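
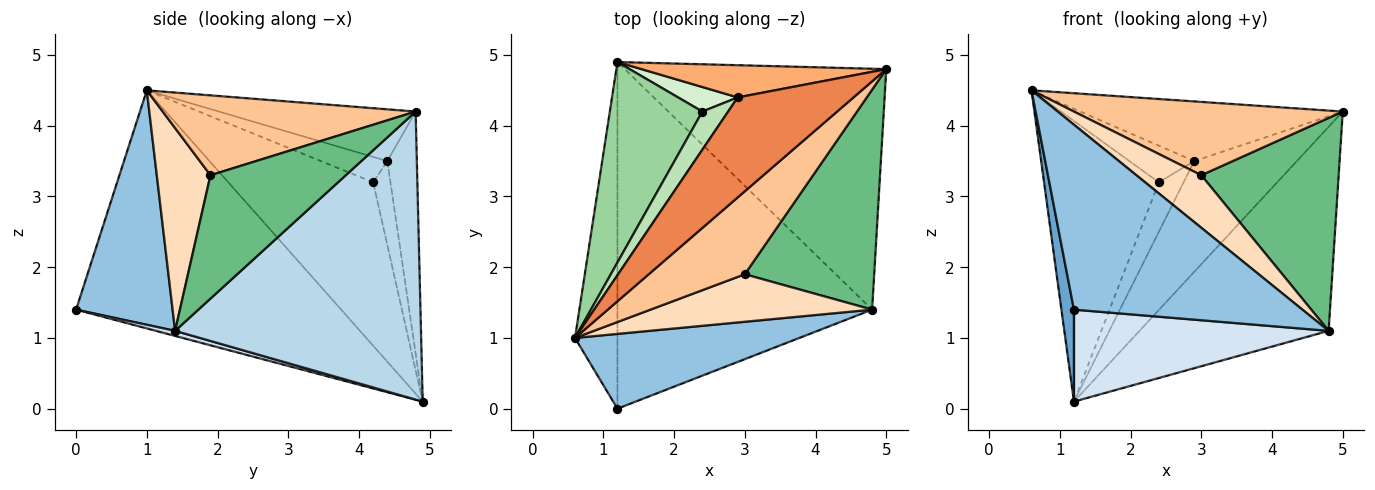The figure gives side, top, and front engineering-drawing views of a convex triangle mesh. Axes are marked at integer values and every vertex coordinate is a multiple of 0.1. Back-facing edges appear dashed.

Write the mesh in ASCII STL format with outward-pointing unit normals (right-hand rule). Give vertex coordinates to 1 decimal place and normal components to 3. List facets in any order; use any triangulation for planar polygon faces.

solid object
 facet normal -0.983 -0.047 -0.175
  outer loop
   vertex 1.2 0.0 1.4
   vertex 0.6 1.0 4.5
   vertex 1.2 4.9 0.1
  endloop
 endfacet
 facet normal 0.365 -0.863 0.349
  outer loop
   vertex 4.8 1.4 1.1
   vertex 0.6 1.0 4.5
   vertex 1.2 0.0 1.4
  endloop
 endfacet
 facet normal 0.643 0.495 -0.584
  outer loop
   vertex 4.8 1.4 1.1
   vertex 1.2 4.9 0.1
   vertex 5.0 4.8 4.2
  endloop
 endfacet
 facet normal 0.019 -0.256 -0.966
  outer loop
   vertex 4.8 1.4 1.1
   vertex 1.2 0.0 1.4
   vertex 1.2 4.9 0.1
  endloop
 endfacet
 facet normal -0.358 0.478 0.802
  outer loop
   vertex 2.9 4.4 3.5
   vertex 0.6 1.0 4.5
   vertex 5.0 4.8 4.2
  endloop
 endfacet
 facet normal -0.266 0.926 0.269
  outer loop
   vertex 2.9 4.4 3.5
   vertex 5.0 4.8 4.2
   vertex 1.2 4.9 0.1
  endloop
 endfacet
 facet normal 0.529 -0.562 0.636
  outer loop
   vertex 3.0 1.9 3.3
   vertex 5.0 4.8 4.2
   vertex 0.6 1.0 4.5
  endloop
 endfacet
 facet normal 0.523 -0.632 0.572
  outer loop
   vertex 3.0 1.9 3.3
   vertex 0.6 1.0 4.5
   vertex 4.8 1.4 1.1
  endloop
 endfacet
 facet normal 0.565 -0.574 0.593
  outer loop
   vertex 3.0 1.9 3.3
   vertex 4.8 1.4 1.1
   vertex 5.0 4.8 4.2
  endloop
 endfacet
 facet normal -0.716 0.568 0.406
  outer loop
   vertex 2.4 4.2 3.2
   vertex 1.2 4.9 0.1
   vertex 0.6 1.0 4.5
  endloop
 endfacet
 facet normal -0.579 0.565 0.588
  outer loop
   vertex 2.4 4.2 3.2
   vertex 0.6 1.0 4.5
   vertex 2.9 4.4 3.5
  endloop
 endfacet
 facet normal -0.530 0.760 0.377
  outer loop
   vertex 2.4 4.2 3.2
   vertex 2.9 4.4 3.5
   vertex 1.2 4.9 0.1
  endloop
 endfacet
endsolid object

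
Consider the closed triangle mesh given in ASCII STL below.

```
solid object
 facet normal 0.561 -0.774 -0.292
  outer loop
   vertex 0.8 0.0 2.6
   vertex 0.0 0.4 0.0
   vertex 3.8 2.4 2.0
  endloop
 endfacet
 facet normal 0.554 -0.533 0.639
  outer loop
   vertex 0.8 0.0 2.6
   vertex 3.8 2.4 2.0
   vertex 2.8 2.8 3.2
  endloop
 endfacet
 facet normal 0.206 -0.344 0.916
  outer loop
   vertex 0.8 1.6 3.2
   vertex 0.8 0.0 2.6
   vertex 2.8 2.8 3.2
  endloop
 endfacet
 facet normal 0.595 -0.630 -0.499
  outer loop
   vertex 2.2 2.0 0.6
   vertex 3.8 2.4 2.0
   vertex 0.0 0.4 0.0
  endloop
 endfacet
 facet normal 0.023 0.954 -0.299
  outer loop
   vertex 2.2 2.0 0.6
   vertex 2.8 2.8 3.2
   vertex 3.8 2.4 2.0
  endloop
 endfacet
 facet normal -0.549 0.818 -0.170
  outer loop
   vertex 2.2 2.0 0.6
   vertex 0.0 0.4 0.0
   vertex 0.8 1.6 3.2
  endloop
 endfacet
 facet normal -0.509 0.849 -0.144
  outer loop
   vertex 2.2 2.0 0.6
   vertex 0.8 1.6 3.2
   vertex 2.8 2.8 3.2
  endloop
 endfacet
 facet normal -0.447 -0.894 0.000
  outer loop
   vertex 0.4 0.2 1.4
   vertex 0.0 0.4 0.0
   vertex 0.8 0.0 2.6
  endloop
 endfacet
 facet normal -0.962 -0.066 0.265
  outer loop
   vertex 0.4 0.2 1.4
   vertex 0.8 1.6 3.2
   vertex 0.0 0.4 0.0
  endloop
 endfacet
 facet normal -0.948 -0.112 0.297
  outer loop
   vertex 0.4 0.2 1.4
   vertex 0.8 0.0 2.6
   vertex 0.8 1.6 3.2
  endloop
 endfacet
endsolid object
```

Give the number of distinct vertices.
7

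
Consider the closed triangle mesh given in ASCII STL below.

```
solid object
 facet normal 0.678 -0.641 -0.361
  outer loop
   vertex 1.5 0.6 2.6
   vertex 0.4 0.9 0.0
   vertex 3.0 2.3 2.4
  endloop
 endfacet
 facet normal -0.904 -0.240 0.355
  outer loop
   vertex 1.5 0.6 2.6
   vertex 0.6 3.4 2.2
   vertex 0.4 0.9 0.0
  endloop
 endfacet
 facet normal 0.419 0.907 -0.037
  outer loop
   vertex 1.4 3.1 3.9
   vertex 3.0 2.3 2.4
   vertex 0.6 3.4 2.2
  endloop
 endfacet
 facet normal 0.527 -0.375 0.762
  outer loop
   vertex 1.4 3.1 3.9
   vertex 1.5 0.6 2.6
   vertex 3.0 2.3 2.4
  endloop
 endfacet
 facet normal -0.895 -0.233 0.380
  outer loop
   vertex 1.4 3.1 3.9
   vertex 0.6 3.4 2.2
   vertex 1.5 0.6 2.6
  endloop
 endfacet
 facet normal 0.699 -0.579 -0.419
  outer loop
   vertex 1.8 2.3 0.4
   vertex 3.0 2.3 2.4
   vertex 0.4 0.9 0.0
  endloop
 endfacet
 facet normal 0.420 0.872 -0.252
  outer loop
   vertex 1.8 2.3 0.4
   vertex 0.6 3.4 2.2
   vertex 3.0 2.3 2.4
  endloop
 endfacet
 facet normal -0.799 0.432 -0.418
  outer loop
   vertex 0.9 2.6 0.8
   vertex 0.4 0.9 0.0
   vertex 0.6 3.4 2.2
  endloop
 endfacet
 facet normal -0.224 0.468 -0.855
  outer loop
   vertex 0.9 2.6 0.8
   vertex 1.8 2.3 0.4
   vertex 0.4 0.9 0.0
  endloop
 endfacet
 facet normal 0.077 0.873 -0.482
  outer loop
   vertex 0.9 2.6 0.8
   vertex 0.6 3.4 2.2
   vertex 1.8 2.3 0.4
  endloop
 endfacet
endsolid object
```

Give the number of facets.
10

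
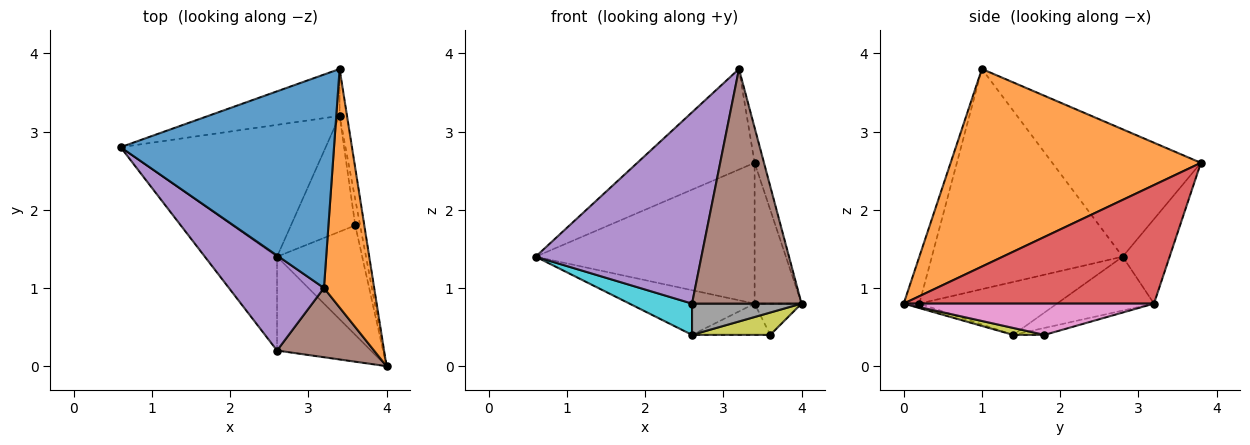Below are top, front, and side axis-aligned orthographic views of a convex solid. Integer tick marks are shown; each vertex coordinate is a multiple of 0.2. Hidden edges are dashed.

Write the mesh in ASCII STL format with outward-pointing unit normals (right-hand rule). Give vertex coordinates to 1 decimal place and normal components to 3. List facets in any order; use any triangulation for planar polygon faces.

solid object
 facet normal -0.475 0.375 0.796
  outer loop
   vertex 3.2 1.0 3.8
   vertex 3.4 3.8 2.6
   vertex 0.6 2.8 1.4
  endloop
 endfacet
 facet normal 0.969 0.036 0.246
  outer loop
   vertex 3.2 1.0 3.8
   vertex 4.0 0.0 0.8
   vertex 3.4 3.8 2.6
  endloop
 endfacet
 facet normal -0.199 0.930 -0.310
  outer loop
   vertex 3.4 3.2 0.8
   vertex 0.6 2.8 1.4
   vertex 3.4 3.8 2.6
  endloop
 endfacet
 facet normal 0.981 0.184 -0.061
  outer loop
   vertex 3.4 3.2 0.8
   vertex 3.4 3.8 2.6
   vertex 4.0 0.0 0.8
  endloop
 endfacet
 facet normal -0.718 -0.624 0.310
  outer loop
   vertex 2.6 0.2 0.8
   vertex 3.2 1.0 3.8
   vertex 0.6 2.8 1.4
  endloop
 endfacet
 facet normal -0.136 -0.950 0.281
  outer loop
   vertex 2.6 0.2 0.8
   vertex 4.0 0.0 0.8
   vertex 3.2 1.0 3.8
  endloop
 endfacet
 facet normal 0.971 0.182 -0.152
  outer loop
   vertex 3.6 1.8 0.4
   vertex 3.4 3.2 0.8
   vertex 4.0 0.0 0.8
  endloop
 endfacet
 facet normal -0.045 -0.316 -0.948
  outer loop
   vertex 2.6 1.4 0.4
   vertex 4.0 0.0 0.8
   vertex 2.6 0.2 0.8
  endloop
 endfacet
 facet normal 0.080 -0.199 -0.977
  outer loop
   vertex 2.6 1.4 0.4
   vertex 3.6 1.8 0.4
   vertex 4.0 0.0 0.8
  endloop
 endfacet
 facet normal -0.571 -0.260 -0.779
  outer loop
   vertex 2.6 1.4 0.4
   vertex 2.6 0.2 0.8
   vertex 0.6 2.8 1.4
  endloop
 endfacet
 facet normal -0.241 0.312 -0.919
  outer loop
   vertex 2.6 1.4 0.4
   vertex 0.6 2.8 1.4
   vertex 3.4 3.2 0.8
  endloop
 endfacet
 facet normal -0.104 0.259 -0.960
  outer loop
   vertex 2.6 1.4 0.4
   vertex 3.4 3.2 0.8
   vertex 3.6 1.8 0.4
  endloop
 endfacet
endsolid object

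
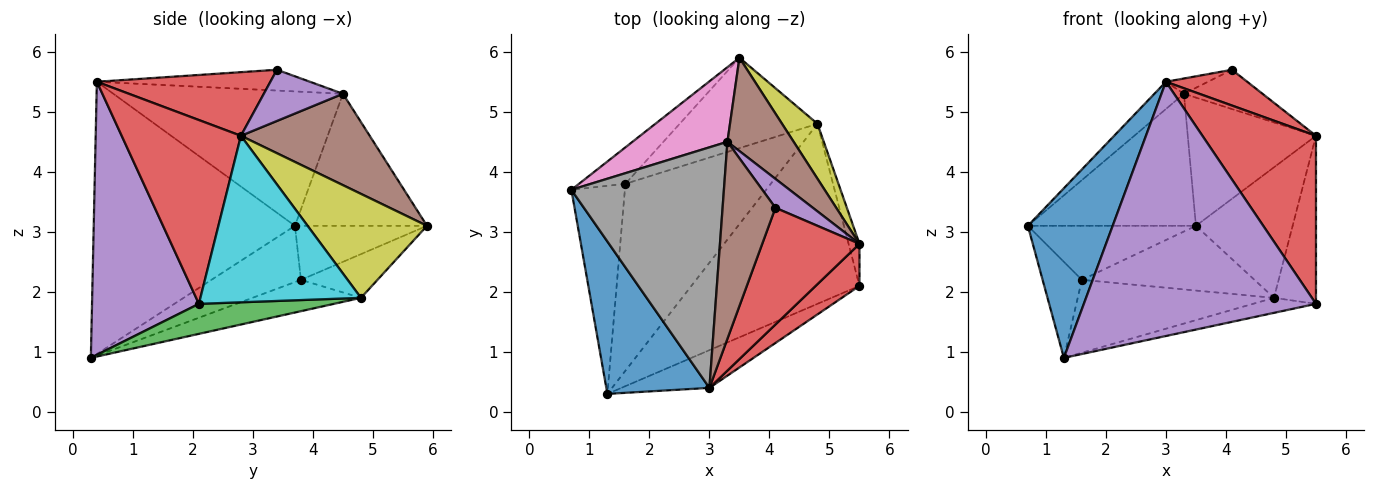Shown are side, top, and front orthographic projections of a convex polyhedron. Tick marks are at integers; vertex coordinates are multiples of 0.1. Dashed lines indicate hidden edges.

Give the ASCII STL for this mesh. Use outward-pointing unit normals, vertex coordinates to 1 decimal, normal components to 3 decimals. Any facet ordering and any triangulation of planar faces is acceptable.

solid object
 facet normal -0.870 -0.367 0.330
  outer loop
   vertex 3.0 0.4 5.5
   vertex 0.7 3.7 3.1
   vertex 1.3 0.3 0.9
  endloop
 endfacet
 facet normal -0.690 0.303 -0.657
  outer loop
   vertex 1.6 3.8 2.2
   vertex 1.3 0.3 0.9
   vertex 0.7 3.7 3.1
  endloop
 endfacet
 facet normal -0.546 0.695 -0.469
  outer loop
   vertex 1.6 3.8 2.2
   vertex 0.7 3.7 3.1
   vertex 3.5 5.9 3.1
  endloop
 endfacet
 facet normal 0.714 -0.680 0.170
  outer loop
   vertex 5.5 2.1 1.8
   vertex 5.5 2.8 4.6
   vertex 3.0 0.4 5.5
  endloop
 endfacet
 facet normal 0.414 -0.900 -0.134
  outer loop
   vertex 5.5 2.1 1.8
   vertex 3.0 0.4 5.5
   vertex 1.3 0.3 0.9
  endloop
 endfacet
 facet normal 0.630 0.628 0.457
  outer loop
   vertex 3.3 4.5 5.3
   vertex 5.5 2.8 4.6
   vertex 3.5 5.9 3.1
  endloop
 endfacet
 facet normal -0.565 0.719 0.406
  outer loop
   vertex 3.3 4.5 5.3
   vertex 3.5 5.9 3.1
   vertex 0.7 3.7 3.1
  endloop
 endfacet
 facet normal -0.659 0.085 0.748
  outer loop
   vertex 3.3 4.5 5.3
   vertex 0.7 3.7 3.1
   vertex 3.0 0.4 5.5
  endloop
 endfacet
 facet normal 0.751 0.608 0.256
  outer loop
   vertex 4.8 4.8 1.9
   vertex 3.5 5.9 3.1
   vertex 5.5 2.8 4.6
  endloop
 endfacet
 facet normal 0.965 0.253 -0.063
  outer loop
   vertex 4.8 4.8 1.9
   vertex 5.5 2.8 4.6
   vertex 5.5 2.1 1.8
  endloop
 endfacet
 facet normal -0.250 0.564 -0.787
  outer loop
   vertex 4.8 4.8 1.9
   vertex 1.6 3.8 2.2
   vertex 3.5 5.9 3.1
  endloop
 endfacet
 facet normal -0.197 0.356 -0.913
  outer loop
   vertex 4.8 4.8 1.9
   vertex 1.3 0.3 0.9
   vertex 1.6 3.8 2.2
  endloop
 endfacet
 facet normal 0.175 0.082 -0.981
  outer loop
   vertex 4.8 4.8 1.9
   vertex 5.5 2.1 1.8
   vertex 1.3 0.3 0.9
  endloop
 endfacet
 facet normal 0.530 -0.248 0.811
  outer loop
   vertex 4.1 3.4 5.7
   vertex 3.0 0.4 5.5
   vertex 5.5 2.8 4.6
  endloop
 endfacet
 facet normal 0.630 0.626 0.460
  outer loop
   vertex 4.1 3.4 5.7
   vertex 5.5 2.8 4.6
   vertex 3.3 4.5 5.3
  endloop
 endfacet
 facet normal -0.365 0.072 0.928
  outer loop
   vertex 4.1 3.4 5.7
   vertex 3.3 4.5 5.3
   vertex 3.0 0.4 5.5
  endloop
 endfacet
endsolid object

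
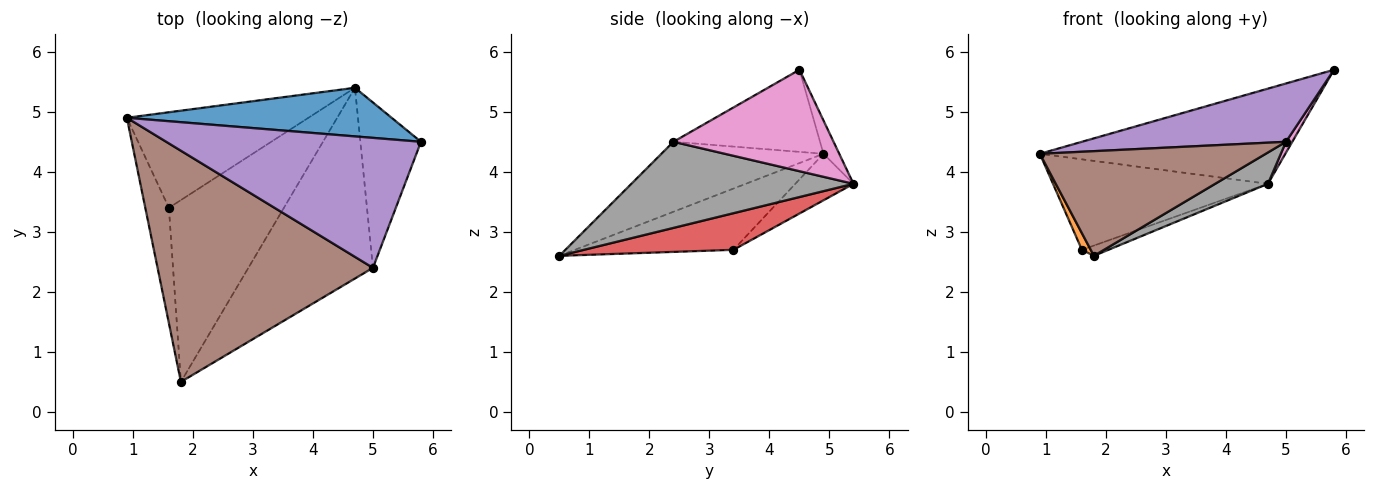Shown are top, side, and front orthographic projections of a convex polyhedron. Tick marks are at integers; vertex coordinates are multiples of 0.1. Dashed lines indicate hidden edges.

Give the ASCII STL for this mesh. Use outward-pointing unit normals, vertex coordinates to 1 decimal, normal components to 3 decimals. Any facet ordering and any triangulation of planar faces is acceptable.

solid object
 facet normal -0.057 0.889 0.454
  outer loop
   vertex 4.7 5.4 3.8
   vertex 0.9 4.9 4.3
   vertex 5.8 4.5 5.7
  endloop
 endfacet
 facet normal -0.932 -0.052 -0.359
  outer loop
   vertex 1.6 3.4 2.7
   vertex 1.8 0.5 2.6
   vertex 0.9 4.9 4.3
  endloop
 endfacet
 facet normal -0.183 0.676 -0.714
  outer loop
   vertex 1.6 3.4 2.7
   vertex 0.9 4.9 4.3
   vertex 4.7 5.4 3.8
  endloop
 endfacet
 facet normal 0.303 0.054 -0.951
  outer loop
   vertex 1.6 3.4 2.7
   vertex 4.7 5.4 3.8
   vertex 1.8 0.5 2.6
  endloop
 endfacet
 facet normal -0.282 -0.393 0.875
  outer loop
   vertex 5.0 2.4 4.5
   vertex 5.8 4.5 5.7
   vertex 0.9 4.9 4.3
  endloop
 endfacet
 facet normal -0.284 -0.396 0.874
  outer loop
   vertex 5.0 2.4 4.5
   vertex 0.9 4.9 4.3
   vertex 1.8 0.5 2.6
  endloop
 endfacet
 facet normal 0.858 -0.034 -0.513
  outer loop
   vertex 5.0 2.4 4.5
   vertex 4.7 5.4 3.8
   vertex 5.8 4.5 5.7
  endloop
 endfacet
 facet normal 0.564 -0.134 -0.815
  outer loop
   vertex 5.0 2.4 4.5
   vertex 1.8 0.5 2.6
   vertex 4.7 5.4 3.8
  endloop
 endfacet
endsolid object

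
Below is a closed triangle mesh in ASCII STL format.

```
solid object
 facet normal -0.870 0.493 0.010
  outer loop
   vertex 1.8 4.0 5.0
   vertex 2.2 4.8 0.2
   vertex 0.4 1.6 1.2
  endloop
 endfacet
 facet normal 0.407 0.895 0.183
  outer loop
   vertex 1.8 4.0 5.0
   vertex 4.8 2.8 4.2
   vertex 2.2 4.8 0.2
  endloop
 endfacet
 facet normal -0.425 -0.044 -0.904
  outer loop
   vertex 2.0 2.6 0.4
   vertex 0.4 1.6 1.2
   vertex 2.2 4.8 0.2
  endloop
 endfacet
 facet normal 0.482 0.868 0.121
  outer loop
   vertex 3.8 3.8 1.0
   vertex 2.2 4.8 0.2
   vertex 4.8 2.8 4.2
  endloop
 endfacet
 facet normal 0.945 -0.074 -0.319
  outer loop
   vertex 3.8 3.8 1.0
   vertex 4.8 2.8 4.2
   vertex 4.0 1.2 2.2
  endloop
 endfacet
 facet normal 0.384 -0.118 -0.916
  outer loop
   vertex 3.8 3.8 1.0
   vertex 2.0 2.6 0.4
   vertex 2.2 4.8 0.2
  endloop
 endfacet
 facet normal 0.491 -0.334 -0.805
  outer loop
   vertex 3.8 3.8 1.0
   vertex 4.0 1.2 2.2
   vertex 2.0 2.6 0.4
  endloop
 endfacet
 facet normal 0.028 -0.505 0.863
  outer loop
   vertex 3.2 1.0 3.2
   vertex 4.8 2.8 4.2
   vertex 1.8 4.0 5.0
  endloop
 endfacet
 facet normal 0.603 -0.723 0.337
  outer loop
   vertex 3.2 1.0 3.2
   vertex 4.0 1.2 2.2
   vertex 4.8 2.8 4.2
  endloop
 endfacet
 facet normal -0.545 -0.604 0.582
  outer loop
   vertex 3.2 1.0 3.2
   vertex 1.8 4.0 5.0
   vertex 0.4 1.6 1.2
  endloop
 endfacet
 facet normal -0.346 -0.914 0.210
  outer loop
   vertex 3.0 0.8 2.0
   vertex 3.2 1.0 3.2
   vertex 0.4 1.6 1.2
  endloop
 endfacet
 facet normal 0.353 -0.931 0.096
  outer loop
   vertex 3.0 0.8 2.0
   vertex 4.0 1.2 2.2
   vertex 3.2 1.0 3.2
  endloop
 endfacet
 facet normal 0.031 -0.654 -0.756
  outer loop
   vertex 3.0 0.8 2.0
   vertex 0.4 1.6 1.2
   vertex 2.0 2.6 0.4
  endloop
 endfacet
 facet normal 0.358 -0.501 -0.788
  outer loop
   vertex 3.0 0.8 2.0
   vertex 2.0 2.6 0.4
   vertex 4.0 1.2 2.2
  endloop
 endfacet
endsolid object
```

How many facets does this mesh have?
14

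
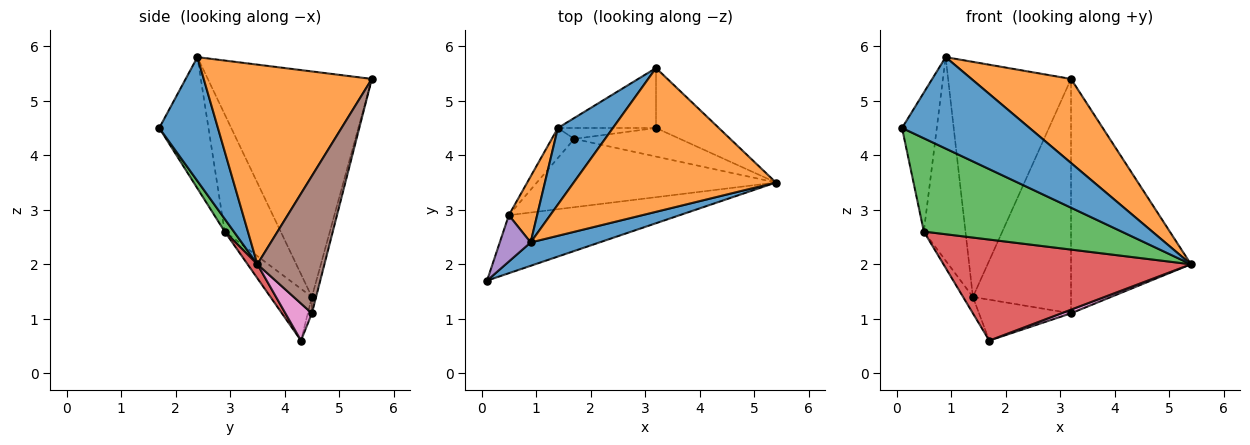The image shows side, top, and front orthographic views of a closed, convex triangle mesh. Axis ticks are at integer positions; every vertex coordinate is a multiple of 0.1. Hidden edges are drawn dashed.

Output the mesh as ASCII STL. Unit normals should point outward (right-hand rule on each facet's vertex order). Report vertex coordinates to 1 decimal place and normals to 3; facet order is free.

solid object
 facet normal 0.407 -0.885 0.226
  outer loop
   vertex 0.9 2.4 5.8
   vertex 0.1 1.7 4.5
   vertex 5.4 3.5 2.0
  endloop
 endfacet
 facet normal 0.649 -0.384 0.657
  outer loop
   vertex 0.9 2.4 5.8
   vertex 5.4 3.5 2.0
   vertex 3.2 5.6 5.4
  endloop
 endfacet
 facet normal 0.039 -0.849 -0.528
  outer loop
   vertex 0.5 2.9 2.6
   vertex 5.4 3.5 2.0
   vertex 0.1 1.7 4.5
  endloop
 endfacet
 facet normal 0.033 -0.828 -0.560
  outer loop
   vertex 0.5 2.9 2.6
   vertex 1.7 4.3 0.6
   vertex 5.4 3.5 2.0
  endloop
 endfacet
 facet normal -0.802 0.566 0.189
  outer loop
   vertex 0.5 2.9 2.6
   vertex 0.1 1.7 4.5
   vertex 0.9 2.4 5.8
  endloop
 endfacet
 facet normal 0.476 0.852 -0.218
  outer loop
   vertex 3.2 4.5 1.1
   vertex 3.2 5.6 5.4
   vertex 5.4 3.5 2.0
  endloop
 endfacet
 facet normal 0.328 -0.121 -0.937
  outer loop
   vertex 3.2 4.5 1.1
   vertex 5.4 3.5 2.0
   vertex 1.7 4.3 0.6
  endloop
 endfacet
 facet normal -0.896 0.212 -0.389
  outer loop
   vertex 1.4 4.5 1.4
   vertex 1.7 4.3 0.6
   vertex 0.5 2.9 2.6
  endloop
 endfacet
 facet normal -0.041 0.968 -0.248
  outer loop
   vertex 1.4 4.5 1.4
   vertex 3.2 5.6 5.4
   vertex 3.2 4.5 1.1
  endloop
 endfacet
 facet normal -0.043 0.965 -0.257
  outer loop
   vertex 1.4 4.5 1.4
   vertex 3.2 4.5 1.1
   vertex 1.7 4.3 0.6
  endloop
 endfacet
 facet normal -0.785 0.589 0.192
  outer loop
   vertex 1.4 4.5 1.4
   vertex 0.9 2.4 5.8
   vertex 3.2 5.6 5.4
  endloop
 endfacet
 facet normal -0.788 0.586 0.190
  outer loop
   vertex 1.4 4.5 1.4
   vertex 0.5 2.9 2.6
   vertex 0.9 2.4 5.8
  endloop
 endfacet
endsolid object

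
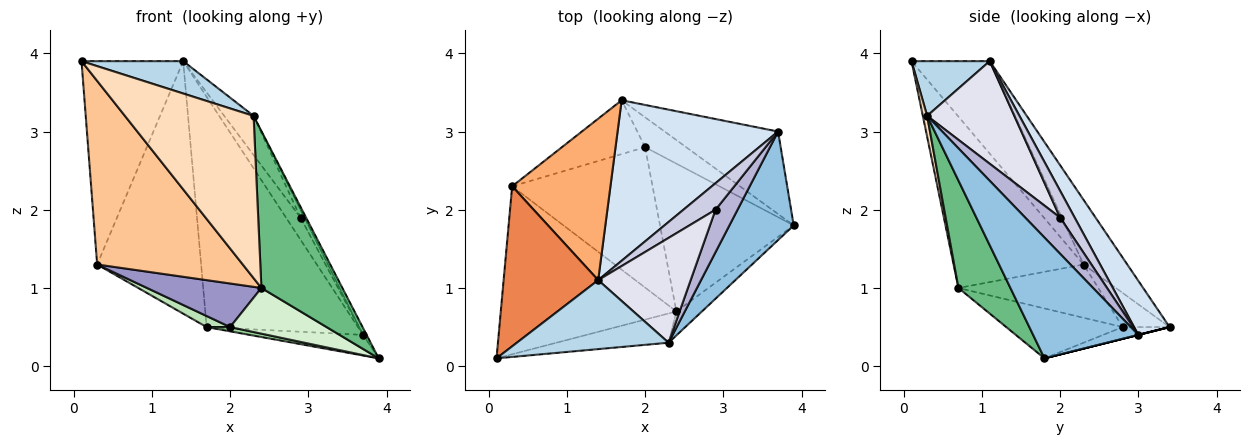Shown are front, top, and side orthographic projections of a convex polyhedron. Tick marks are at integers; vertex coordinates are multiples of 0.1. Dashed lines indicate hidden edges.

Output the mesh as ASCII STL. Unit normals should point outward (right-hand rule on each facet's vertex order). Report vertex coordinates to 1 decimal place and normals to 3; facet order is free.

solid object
 facet normal 0.000 0.243 -0.970
  outer loop
   vertex 3.7 3.0 0.4
   vertex 3.9 1.8 0.1
   vertex 1.7 3.4 0.5
  endloop
 endfacet
 facet normal 0.882 0.030 0.470
  outer loop
   vertex 2.3 0.3 3.2
   vertex 3.9 1.8 0.1
   vertex 3.7 3.0 0.4
  endloop
 endfacet
 facet normal 0.311 -0.404 0.861
  outer loop
   vertex 1.4 1.1 3.9
   vertex 0.1 0.1 3.9
   vertex 2.3 0.3 3.2
  endloop
 endfacet
 facet normal 0.189 0.805 0.562
  outer loop
   vertex 1.4 1.1 3.9
   vertex 3.7 3.0 0.4
   vertex 1.7 3.4 0.5
  endloop
 endfacet
 facet normal -0.517 0.673 0.529
  outer loop
   vertex 1.4 1.1 3.9
   vertex 0.3 2.3 1.3
   vertex 0.1 0.1 3.9
  endloop
 endfacet
 facet normal -0.334 0.794 0.508
  outer loop
   vertex 1.4 1.1 3.9
   vertex 1.7 3.4 0.5
   vertex 0.3 2.3 1.3
  endloop
 endfacet
 facet normal -0.550 -0.616 -0.564
  outer loop
   vertex 2.4 0.7 1.0
   vertex 0.1 0.1 3.9
   vertex 0.3 2.3 1.3
  endloop
 endfacet
 facet normal 0.033 -0.984 -0.177
  outer loop
   vertex 2.4 0.7 1.0
   vertex 2.3 0.3 3.2
   vertex 0.1 0.1 3.9
  endloop
 endfacet
 facet normal 0.536 -0.835 -0.127
  outer loop
   vertex 2.4 0.7 1.0
   vertex 3.9 1.8 0.1
   vertex 2.3 0.3 3.2
  endloop
 endfacet
 facet normal -0.272 -0.136 -0.953
  outer loop
   vertex 2.0 2.8 0.5
   vertex 1.7 3.4 0.5
   vertex 3.9 1.8 0.1
  endloop
 endfacet
 facet normal -0.373 -0.186 -0.909
  outer loop
   vertex 2.0 2.8 0.5
   vertex 0.3 2.3 1.3
   vertex 1.7 3.4 0.5
  endloop
 endfacet
 facet normal -0.336 -0.278 -0.900
  outer loop
   vertex 2.0 2.8 0.5
   vertex 3.9 1.8 0.1
   vertex 2.4 0.7 1.0
  endloop
 endfacet
 facet normal -0.341 -0.279 -0.898
  outer loop
   vertex 2.0 2.8 0.5
   vertex 2.4 0.7 1.0
   vertex 0.3 2.3 1.3
  endloop
 endfacet
 facet normal 0.851 0.095 0.517
  outer loop
   vertex 2.9 2.0 1.9
   vertex 2.3 0.3 3.2
   vertex 3.7 3.0 0.4
  endloop
 endfacet
 facet normal 0.539 0.539 0.647
  outer loop
   vertex 2.9 2.0 1.9
   vertex 3.7 3.0 0.4
   vertex 1.4 1.1 3.9
  endloop
 endfacet
 facet normal 0.721 0.242 0.650
  outer loop
   vertex 2.9 2.0 1.9
   vertex 1.4 1.1 3.9
   vertex 2.3 0.3 3.2
  endloop
 endfacet
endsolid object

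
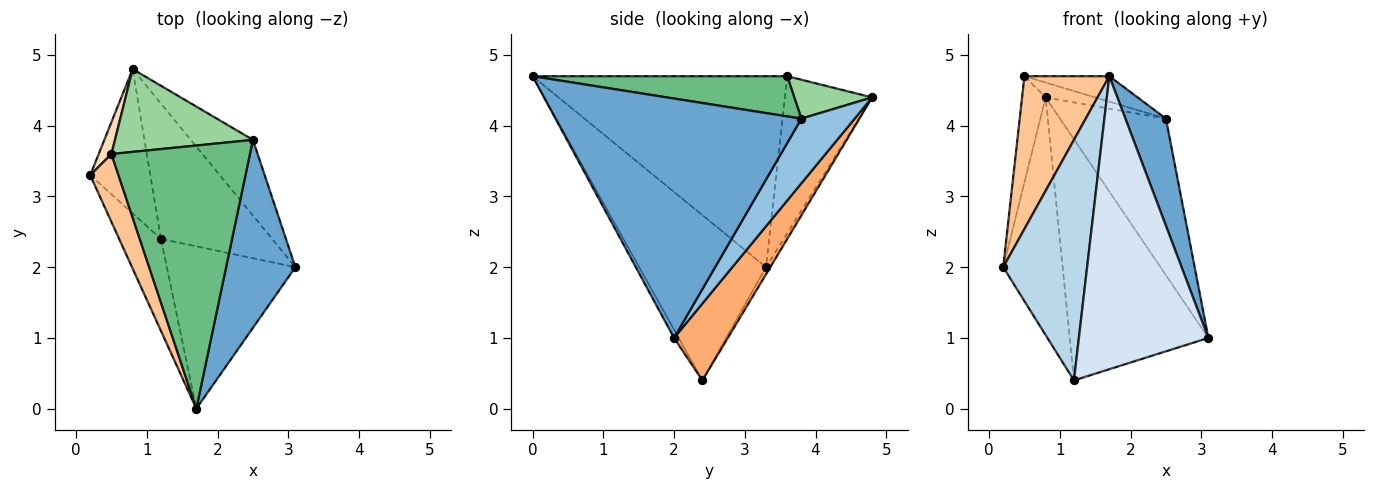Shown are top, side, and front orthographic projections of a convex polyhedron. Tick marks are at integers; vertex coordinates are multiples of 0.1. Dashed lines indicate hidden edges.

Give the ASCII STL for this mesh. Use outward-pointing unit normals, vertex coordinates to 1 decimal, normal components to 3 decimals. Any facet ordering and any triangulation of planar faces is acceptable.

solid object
 facet normal 0.949 -0.156 0.274
  outer loop
   vertex 2.5 3.8 4.1
   vertex 1.7 0.0 4.7
   vertex 3.1 2.0 1.0
  endloop
 endfacet
 facet normal 0.413 0.820 -0.396
  outer loop
   vertex 2.5 3.8 4.1
   vertex 3.1 2.0 1.0
   vertex 0.8 4.8 4.4
  endloop
 endfacet
 facet normal -0.816 -0.540 -0.206
  outer loop
   vertex 1.2 2.4 0.4
   vertex 1.7 0.0 4.7
   vertex 0.2 3.3 2.0
  endloop
 endfacet
 facet normal -0.031 -0.874 -0.484
  outer loop
   vertex 1.2 2.4 0.4
   vertex 3.1 2.0 1.0
   vertex 1.7 0.0 4.7
  endloop
 endfacet
 facet normal -0.061 0.853 -0.518
  outer loop
   vertex 1.2 2.4 0.4
   vertex 0.2 3.3 2.0
   vertex 0.8 4.8 4.4
  endloop
 endfacet
 facet normal 0.320 0.826 -0.464
  outer loop
   vertex 1.2 2.4 0.4
   vertex 0.8 4.8 4.4
   vertex 3.1 2.0 1.0
  endloop
 endfacet
 facet normal -0.939 -0.313 0.139
  outer loop
   vertex 0.5 3.6 4.7
   vertex 0.2 3.3 2.0
   vertex 1.7 0.0 4.7
  endloop
 endfacet
 facet normal -0.962 0.260 0.078
  outer loop
   vertex 0.5 3.6 4.7
   vertex 0.8 4.8 4.4
   vertex 0.2 3.3 2.0
  endloop
 endfacet
 facet normal 0.278 0.093 0.956
  outer loop
   vertex 0.5 3.6 4.7
   vertex 1.7 0.0 4.7
   vertex 2.5 3.8 4.1
  endloop
 endfacet
 facet normal 0.267 0.170 0.948
  outer loop
   vertex 0.5 3.6 4.7
   vertex 2.5 3.8 4.1
   vertex 0.8 4.8 4.4
  endloop
 endfacet
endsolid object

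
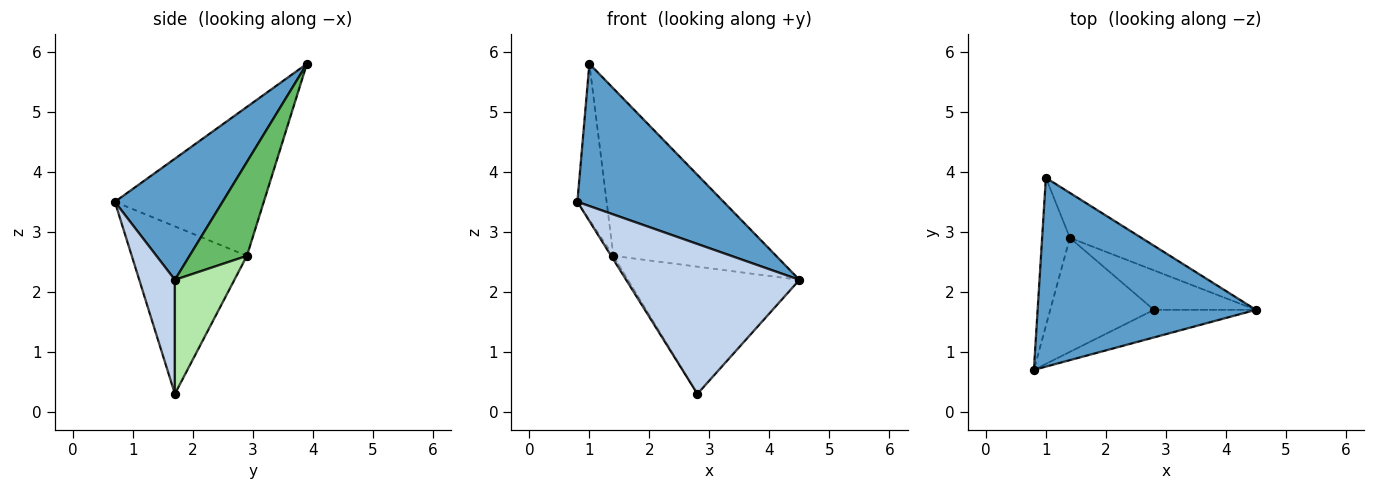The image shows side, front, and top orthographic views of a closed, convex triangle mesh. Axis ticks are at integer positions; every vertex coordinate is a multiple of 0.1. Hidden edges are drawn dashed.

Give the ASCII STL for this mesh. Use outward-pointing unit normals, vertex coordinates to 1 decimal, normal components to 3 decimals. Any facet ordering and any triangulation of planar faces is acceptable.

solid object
 facet normal 0.405 -0.550 0.730
  outer loop
   vertex 1.0 3.9 5.8
   vertex 0.8 0.7 3.5
   vertex 4.5 1.7 2.2
  endloop
 endfacet
 facet normal 0.198 -0.964 -0.177
  outer loop
   vertex 2.8 1.7 0.3
   vertex 4.5 1.7 2.2
   vertex 0.8 0.7 3.5
  endloop
 endfacet
 facet normal -0.965 0.190 -0.180
  outer loop
   vertex 1.4 2.9 2.6
   vertex 0.8 0.7 3.5
   vertex 1.0 3.9 5.8
  endloop
 endfacet
 facet normal -0.850 0.017 -0.526
  outer loop
   vertex 1.4 2.9 2.6
   vertex 2.8 1.7 0.3
   vertex 0.8 0.7 3.5
  endloop
 endfacet
 facet normal 0.322 0.914 -0.245
  outer loop
   vertex 1.4 2.9 2.6
   vertex 1.0 3.9 5.8
   vertex 4.5 1.7 2.2
  endloop
 endfacet
 facet normal 0.315 0.907 -0.281
  outer loop
   vertex 1.4 2.9 2.6
   vertex 4.5 1.7 2.2
   vertex 2.8 1.7 0.3
  endloop
 endfacet
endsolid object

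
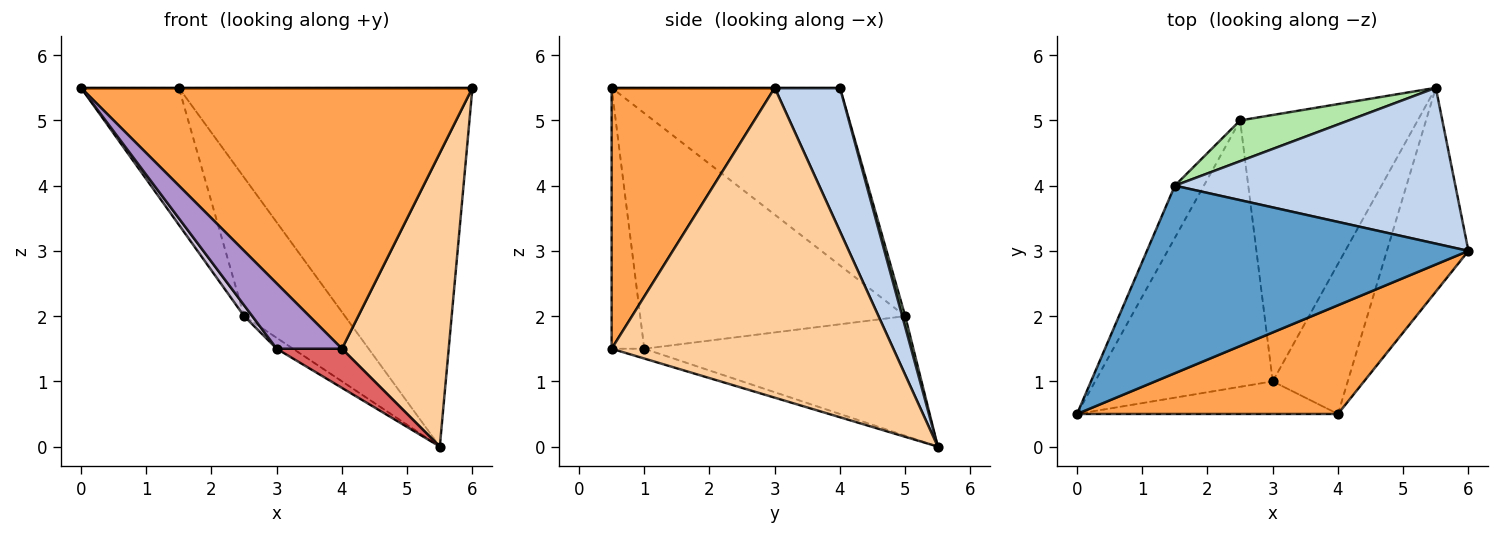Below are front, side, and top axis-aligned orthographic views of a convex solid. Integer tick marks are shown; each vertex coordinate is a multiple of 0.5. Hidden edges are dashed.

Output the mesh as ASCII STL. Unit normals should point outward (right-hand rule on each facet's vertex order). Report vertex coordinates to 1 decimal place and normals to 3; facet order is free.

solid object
 facet normal 0.000 0.000 1.000
  outer loop
   vertex 1.5 4.0 5.5
   vertex 0.0 0.5 5.5
   vertex 6.0 3.0 5.5
  endloop
 endfacet
 facet normal 0.200 0.899 0.390
  outer loop
   vertex 5.5 5.5 0.0
   vertex 1.5 4.0 5.5
   vertex 6.0 3.0 5.5
  endloop
 endfacet
 facet normal 0.359 -0.862 0.359
  outer loop
   vertex 4.0 0.5 1.5
   vertex 6.0 3.0 5.5
   vertex 0.0 0.5 5.5
  endloop
 endfacet
 facet normal 0.908 -0.344 -0.239
  outer loop
   vertex 4.0 0.5 1.5
   vertex 5.5 5.5 0.0
   vertex 6.0 3.0 5.5
  endloop
 endfacet
 facet normal -0.909 0.390 -0.148
  outer loop
   vertex 2.5 5.0 2.0
   vertex 0.0 0.5 5.5
   vertex 1.5 4.0 5.5
  endloop
 endfacet
 facet normal 0.028 0.959 0.282
  outer loop
   vertex 2.5 5.0 2.0
   vertex 1.5 4.0 5.5
   vertex 5.5 5.5 0.0
  endloop
 endfacet
 facet normal -0.125 -0.250 -0.960
  outer loop
   vertex 3.0 1.0 1.5
   vertex 5.5 5.5 0.0
   vertex 4.0 0.5 1.5
  endloop
 endfacet
 facet normal -0.558 0.034 -0.829
  outer loop
   vertex 3.0 1.0 1.5
   vertex 2.5 5.0 2.0
   vertex 5.5 5.5 0.0
  endloop
 endfacet
 facet normal -0.408 -0.816 -0.408
  outer loop
   vertex 3.0 1.0 1.5
   vertex 4.0 0.5 1.5
   vertex 0.0 0.5 5.5
  endloop
 endfacet
 facet normal -0.798 -0.025 -0.602
  outer loop
   vertex 3.0 1.0 1.5
   vertex 0.0 0.5 5.5
   vertex 2.5 5.0 2.0
  endloop
 endfacet
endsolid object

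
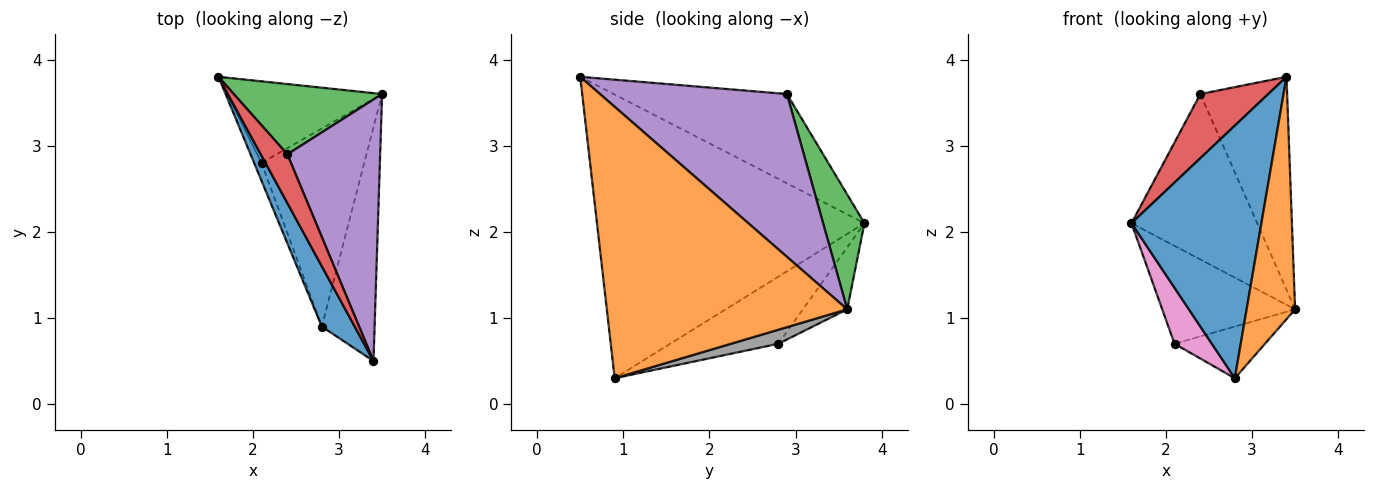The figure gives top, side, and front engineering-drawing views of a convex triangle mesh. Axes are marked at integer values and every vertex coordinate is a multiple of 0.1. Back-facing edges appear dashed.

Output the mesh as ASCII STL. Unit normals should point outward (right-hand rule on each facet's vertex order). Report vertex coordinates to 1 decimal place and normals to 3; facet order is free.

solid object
 facet normal -0.895 -0.435 0.104
  outer loop
   vertex 2.8 0.9 0.3
   vertex 3.4 0.5 3.8
   vertex 1.6 3.8 2.1
  endloop
 endfacet
 facet normal 0.963 -0.194 -0.187
  outer loop
   vertex 2.8 0.9 0.3
   vertex 3.5 3.6 1.1
   vertex 3.4 0.5 3.8
  endloop
 endfacet
 facet normal 0.290 0.881 0.374
  outer loop
   vertex 2.4 2.9 3.6
   vertex 3.5 3.6 1.1
   vertex 1.6 3.8 2.1
  endloop
 endfacet
 facet normal -0.897 -0.352 0.268
  outer loop
   vertex 2.4 2.9 3.6
   vertex 1.6 3.8 2.1
   vertex 3.4 0.5 3.8
  endloop
 endfacet
 facet normal 0.806 0.374 0.459
  outer loop
   vertex 2.4 2.9 3.6
   vertex 3.4 0.5 3.8
   vertex 3.5 3.6 1.1
  endloop
 endfacet
 facet normal -0.248 0.744 -0.620
  outer loop
   vertex 2.1 2.8 0.7
   vertex 1.6 3.8 2.1
   vertex 3.5 3.6 1.1
  endloop
 endfacet
 facet normal -0.940 -0.324 -0.104
  outer loop
   vertex 2.1 2.8 0.7
   vertex 2.8 0.9 0.3
   vertex 1.6 3.8 2.1
  endloop
 endfacet
 facet normal 0.131 0.250 -0.959
  outer loop
   vertex 2.1 2.8 0.7
   vertex 3.5 3.6 1.1
   vertex 2.8 0.9 0.3
  endloop
 endfacet
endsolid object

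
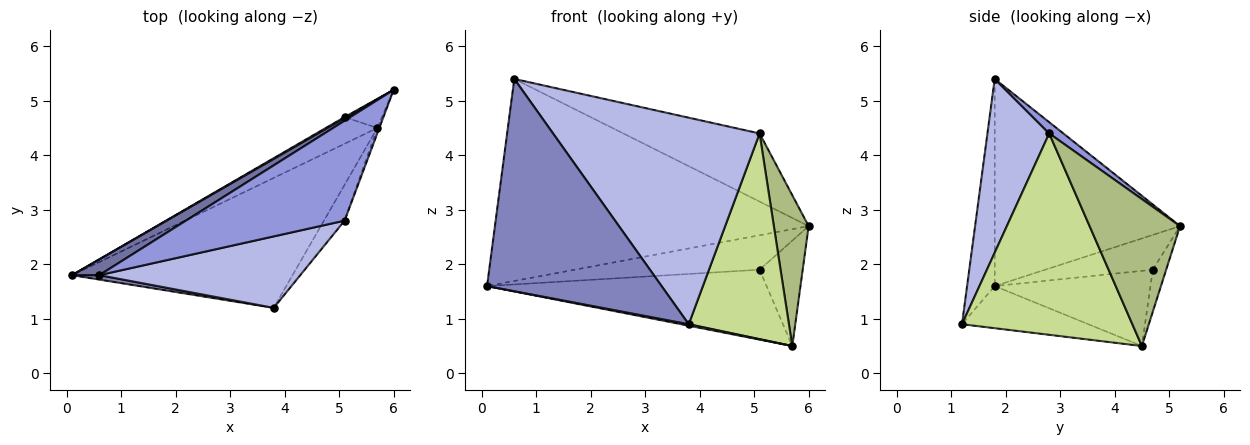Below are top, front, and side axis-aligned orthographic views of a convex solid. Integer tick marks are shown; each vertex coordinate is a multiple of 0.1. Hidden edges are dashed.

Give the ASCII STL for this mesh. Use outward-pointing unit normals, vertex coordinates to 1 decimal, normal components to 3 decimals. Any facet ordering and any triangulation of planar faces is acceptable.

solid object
 facet normal -0.508 0.859 0.067
  outer loop
   vertex 0.6 1.8 5.4
   vertex 6.0 5.2 2.7
   vertex 0.1 1.8 1.6
  endloop
 endfacet
 facet normal -0.156 -0.988 0.021
  outer loop
   vertex 0.6 1.8 5.4
   vertex 0.1 1.8 1.6
   vertex 3.8 1.2 0.9
  endloop
 endfacet
 facet normal 0.058 0.562 0.825
  outer loop
   vertex 5.1 2.8 4.4
   vertex 6.0 5.2 2.7
   vertex 0.6 1.8 5.4
  endloop
 endfacet
 facet normal 0.272 -0.909 0.315
  outer loop
   vertex 5.1 2.8 4.4
   vertex 0.6 1.8 5.4
   vertex 3.8 1.2 0.9
  endloop
 endfacet
 facet normal -0.188 -0.011 -0.982
  outer loop
   vertex 5.7 4.5 0.5
   vertex 3.8 1.2 0.9
   vertex 0.1 1.8 1.6
  endloop
 endfacet
 facet normal 0.933 -0.359 -0.013
  outer loop
   vertex 5.7 4.5 0.5
   vertex 6.0 5.2 2.7
   vertex 5.1 2.8 4.4
  endloop
 endfacet
 facet normal 0.859 -0.505 -0.088
  outer loop
   vertex 5.7 4.5 0.5
   vertex 5.1 2.8 4.4
   vertex 3.8 1.2 0.9
  endloop
 endfacet
 facet normal -0.503 0.864 0.025
  outer loop
   vertex 5.1 4.7 1.9
   vertex 0.1 1.8 1.6
   vertex 6.0 5.2 2.7
  endloop
 endfacet
 facet normal -0.462 0.829 -0.316
  outer loop
   vertex 5.1 4.7 1.9
   vertex 5.7 4.5 0.5
   vertex 0.1 1.8 1.6
  endloop
 endfacet
 facet normal -0.287 0.924 -0.255
  outer loop
   vertex 5.1 4.7 1.9
   vertex 6.0 5.2 2.7
   vertex 5.7 4.5 0.5
  endloop
 endfacet
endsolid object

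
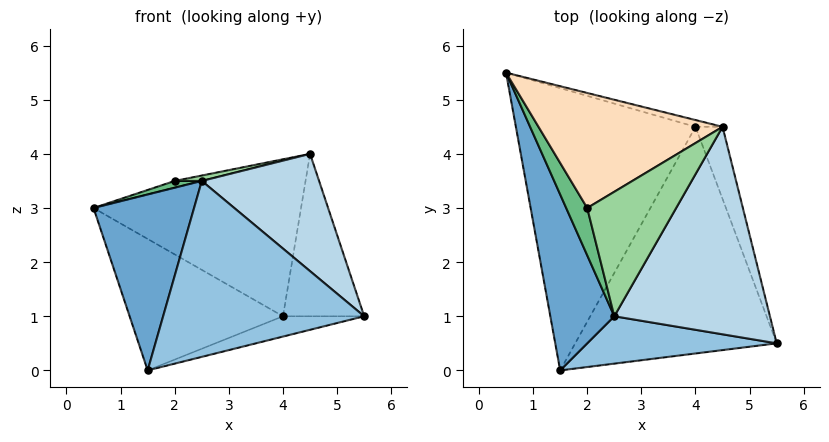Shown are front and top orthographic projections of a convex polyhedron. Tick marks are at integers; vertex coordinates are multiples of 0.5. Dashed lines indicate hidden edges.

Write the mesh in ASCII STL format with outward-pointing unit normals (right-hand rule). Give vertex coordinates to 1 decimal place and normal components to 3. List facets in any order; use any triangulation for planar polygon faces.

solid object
 facet normal -0.870 -0.348 0.348
  outer loop
   vertex 2.5 1.0 3.5
   vertex 0.5 5.5 3.0
   vertex 1.5 0.0 0.0
  endloop
 endfacet
 facet normal 0.056 -0.964 0.260
  outer loop
   vertex 2.5 1.0 3.5
   vertex 1.5 0.0 0.0
   vertex 5.5 0.5 1.0
  endloop
 endfacet
 facet normal 0.541 -0.414 0.732
  outer loop
   vertex 2.5 1.0 3.5
   vertex 5.5 0.5 1.0
   vertex 4.5 4.5 4.0
  endloop
 endfacet
 facet normal -0.369 0.392 -0.842
  outer loop
   vertex 4.0 4.5 1.0
   vertex 1.5 0.0 0.0
   vertex 0.5 5.5 3.0
  endloop
 endfacet
 facet normal 0.231 0.087 -0.969
  outer loop
   vertex 4.0 4.5 1.0
   vertex 5.5 0.5 1.0
   vertex 1.5 0.0 0.0
  endloop
 endfacet
 facet normal 0.252 0.967 -0.042
  outer loop
   vertex 4.0 4.5 1.0
   vertex 0.5 5.5 3.0
   vertex 4.5 4.5 4.0
  endloop
 endfacet
 facet normal 0.925 0.347 -0.154
  outer loop
   vertex 4.0 4.5 1.0
   vertex 4.5 4.5 4.0
   vertex 5.5 0.5 1.0
  endloop
 endfacet
 facet normal -0.229 0.057 0.972
  outer loop
   vertex 2.0 3.0 3.5
   vertex 4.5 4.5 4.0
   vertex 0.5 5.5 3.0
  endloop
 endfacet
 facet normal -0.492 -0.123 0.862
  outer loop
   vertex 2.0 3.0 3.5
   vertex 0.5 5.5 3.0
   vertex 2.5 1.0 3.5
  endloop
 endfacet
 facet normal -0.171 -0.043 0.984
  outer loop
   vertex 2.0 3.0 3.5
   vertex 2.5 1.0 3.5
   vertex 4.5 4.5 4.0
  endloop
 endfacet
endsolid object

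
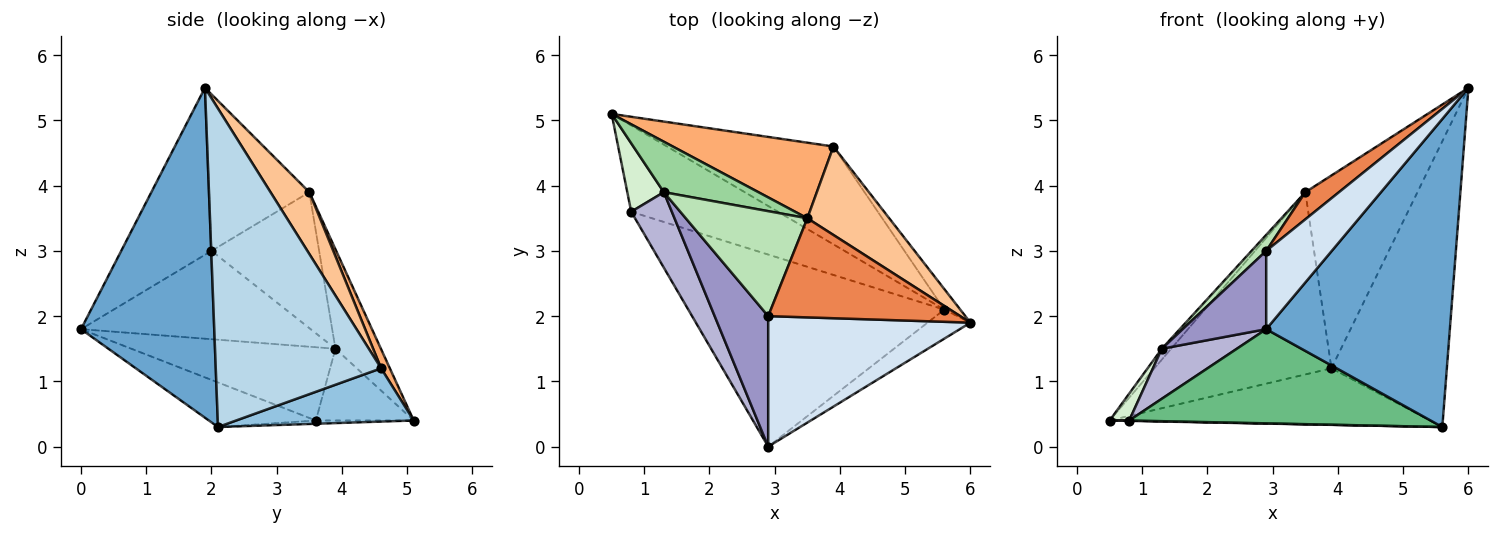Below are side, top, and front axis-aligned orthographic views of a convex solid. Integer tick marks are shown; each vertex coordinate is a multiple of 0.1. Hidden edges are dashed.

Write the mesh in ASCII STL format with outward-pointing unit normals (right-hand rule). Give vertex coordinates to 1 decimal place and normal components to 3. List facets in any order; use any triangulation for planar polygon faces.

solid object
 facet normal 0.585 -0.807 -0.076
  outer loop
   vertex 5.6 2.1 0.3
   vertex 6.0 1.9 5.5
   vertex 2.9 0.0 1.8
  endloop
 endfacet
 facet normal 0.267 0.482 -0.834
  outer loop
   vertex 3.9 4.6 1.2
   vertex 5.6 2.1 0.3
   vertex 0.5 5.1 0.4
  endloop
 endfacet
 facet normal 0.819 0.572 -0.041
  outer loop
   vertex 3.9 4.6 1.2
   vertex 6.0 1.9 5.5
   vertex 5.6 2.1 0.3
  endloop
 endfacet
 facet normal -0.578 -0.420 0.700
  outer loop
   vertex 2.9 2.0 3.0
   vertex 2.9 0.0 1.8
   vertex 6.0 1.9 5.5
  endloop
 endfacet
 facet normal -0.618 -0.208 0.758
  outer loop
   vertex 3.5 3.5 3.9
   vertex 2.9 2.0 3.0
   vertex 6.0 1.9 5.5
  endloop
 endfacet
 facet normal 0.046 0.923 0.383
  outer loop
   vertex 3.5 3.5 3.9
   vertex 3.9 4.6 1.2
   vertex 0.5 5.1 0.4
  endloop
 endfacet
 facet normal 0.300 0.867 0.398
  outer loop
   vertex 3.5 3.5 3.9
   vertex 6.0 1.9 5.5
   vertex 3.9 4.6 1.2
  endloop
 endfacet
 facet normal -0.022 -0.004 -1.000
  outer loop
   vertex 0.8 3.6 0.4
   vertex 0.5 5.1 0.4
   vertex 5.6 2.1 0.3
  endloop
 endfacet
 facet normal -0.154 -0.435 -0.887
  outer loop
   vertex 0.8 3.6 0.4
   vertex 5.6 2.1 0.3
   vertex 2.9 0.0 1.8
  endloop
 endfacet
 facet normal -0.717 0.147 0.682
  outer loop
   vertex 1.3 3.9 1.5
   vertex 3.5 3.5 3.9
   vertex 0.5 5.1 0.4
  endloop
 endfacet
 facet normal -0.742 -0.101 0.663
  outer loop
   vertex 1.3 3.9 1.5
   vertex 2.9 2.0 3.0
   vertex 3.5 3.5 3.9
  endloop
 endfacet
 facet normal -0.877 -0.175 0.447
  outer loop
   vertex 1.3 3.9 1.5
   vertex 0.5 5.1 0.4
   vertex 0.8 3.6 0.4
  endloop
 endfacet
 facet normal -0.817 -0.297 0.495
  outer loop
   vertex 1.3 3.9 1.5
   vertex 2.9 0.0 1.8
   vertex 2.9 2.0 3.0
  endloop
 endfacet
 facet normal -0.832 -0.306 0.462
  outer loop
   vertex 1.3 3.9 1.5
   vertex 0.8 3.6 0.4
   vertex 2.9 0.0 1.8
  endloop
 endfacet
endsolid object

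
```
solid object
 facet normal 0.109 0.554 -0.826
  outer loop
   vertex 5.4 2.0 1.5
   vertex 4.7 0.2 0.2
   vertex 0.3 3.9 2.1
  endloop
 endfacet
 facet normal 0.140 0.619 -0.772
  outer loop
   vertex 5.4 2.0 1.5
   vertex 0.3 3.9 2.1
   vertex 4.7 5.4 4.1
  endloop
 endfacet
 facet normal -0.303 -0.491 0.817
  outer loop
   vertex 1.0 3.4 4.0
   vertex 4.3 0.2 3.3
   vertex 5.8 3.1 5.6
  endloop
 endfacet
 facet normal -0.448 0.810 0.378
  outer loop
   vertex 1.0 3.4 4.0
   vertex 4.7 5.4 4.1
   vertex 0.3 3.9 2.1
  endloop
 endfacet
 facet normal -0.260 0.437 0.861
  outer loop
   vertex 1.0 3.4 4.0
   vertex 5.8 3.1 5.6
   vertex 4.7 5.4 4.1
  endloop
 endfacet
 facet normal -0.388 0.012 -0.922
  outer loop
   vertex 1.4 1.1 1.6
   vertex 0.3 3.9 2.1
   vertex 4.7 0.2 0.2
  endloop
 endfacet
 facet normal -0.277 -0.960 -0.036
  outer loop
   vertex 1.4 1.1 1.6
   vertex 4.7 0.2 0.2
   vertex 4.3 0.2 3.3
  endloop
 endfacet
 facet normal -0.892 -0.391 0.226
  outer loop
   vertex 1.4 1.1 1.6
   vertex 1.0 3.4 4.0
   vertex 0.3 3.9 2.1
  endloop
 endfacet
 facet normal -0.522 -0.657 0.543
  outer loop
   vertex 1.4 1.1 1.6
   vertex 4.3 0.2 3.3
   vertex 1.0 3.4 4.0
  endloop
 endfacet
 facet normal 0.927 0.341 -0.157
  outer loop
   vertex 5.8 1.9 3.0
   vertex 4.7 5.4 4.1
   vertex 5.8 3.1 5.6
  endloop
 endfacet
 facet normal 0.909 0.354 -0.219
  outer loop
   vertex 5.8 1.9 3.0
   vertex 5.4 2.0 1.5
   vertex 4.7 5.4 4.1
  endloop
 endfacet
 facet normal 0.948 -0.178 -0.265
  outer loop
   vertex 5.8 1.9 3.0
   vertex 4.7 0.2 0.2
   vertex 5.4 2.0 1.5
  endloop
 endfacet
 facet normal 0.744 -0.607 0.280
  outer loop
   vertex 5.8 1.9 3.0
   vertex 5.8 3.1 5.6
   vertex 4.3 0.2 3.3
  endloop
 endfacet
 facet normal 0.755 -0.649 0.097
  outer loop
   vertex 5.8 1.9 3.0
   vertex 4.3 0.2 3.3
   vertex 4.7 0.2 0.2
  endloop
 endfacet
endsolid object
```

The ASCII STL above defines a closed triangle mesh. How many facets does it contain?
14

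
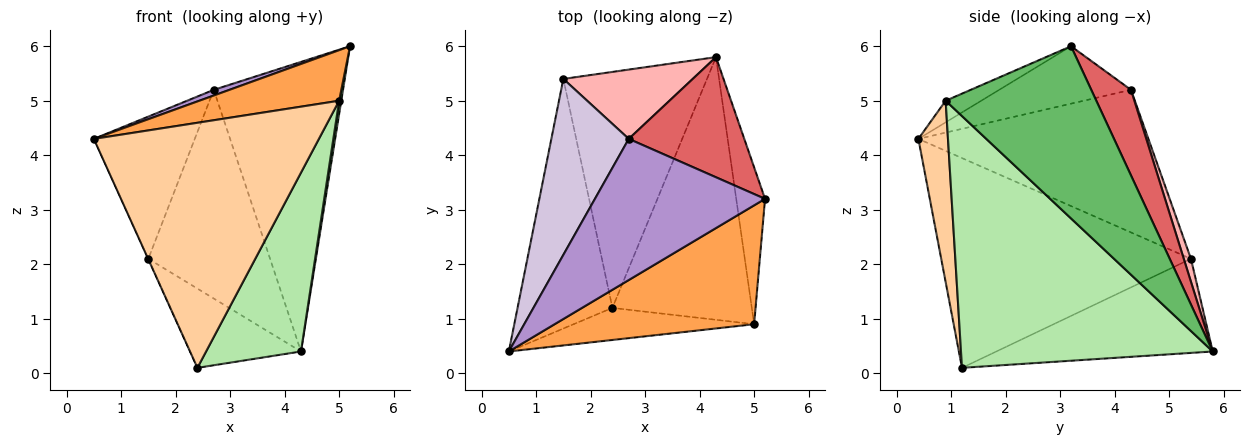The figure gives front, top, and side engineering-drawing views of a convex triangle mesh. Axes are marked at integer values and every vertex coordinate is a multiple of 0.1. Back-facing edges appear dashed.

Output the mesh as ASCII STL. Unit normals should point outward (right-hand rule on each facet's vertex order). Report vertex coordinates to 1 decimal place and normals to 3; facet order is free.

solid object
 facet normal -0.911 0.001 -0.412
  outer loop
   vertex 1.5 5.4 2.1
   vertex 2.4 1.2 0.1
   vertex 0.5 0.4 4.3
  endloop
 endfacet
 facet normal -0.528 0.270 -0.805
  outer loop
   vertex 1.5 5.4 2.1
   vertex 4.3 5.8 0.4
   vertex 2.4 1.2 0.1
  endloop
 endfacet
 facet normal -0.099 -0.389 0.916
  outer loop
   vertex 5.0 0.9 5.0
   vertex 5.2 3.2 6.0
   vertex 0.5 0.4 4.3
  endloop
 endfacet
 facet normal 0.129 -0.983 -0.129
  outer loop
   vertex 5.0 0.9 5.0
   vertex 0.5 0.4 4.3
   vertex 2.4 1.2 0.1
  endloop
 endfacet
 facet normal 0.986 -0.014 -0.165
  outer loop
   vertex 5.0 0.9 5.0
   vertex 4.3 5.8 0.4
   vertex 5.2 3.2 6.0
  endloop
 endfacet
 facet normal 0.831 -0.313 -0.460
  outer loop
   vertex 5.0 0.9 5.0
   vertex 2.4 1.2 0.1
   vertex 4.3 5.8 0.4
  endloop
 endfacet
 facet normal 0.273 0.889 0.369
  outer loop
   vertex 2.7 4.3 5.2
   vertex 5.2 3.2 6.0
   vertex 4.3 5.8 0.4
  endloop
 endfacet
 facet normal 0.056 0.948 0.315
  outer loop
   vertex 2.7 4.3 5.2
   vertex 4.3 5.8 0.4
   vertex 1.5 5.4 2.1
  endloop
 endfacet
 facet normal -0.320 -0.038 0.947
  outer loop
   vertex 2.7 4.3 5.2
   vertex 0.5 0.4 4.3
   vertex 5.2 3.2 6.0
  endloop
 endfacet
 facet normal -0.820 0.360 0.445
  outer loop
   vertex 2.7 4.3 5.2
   vertex 1.5 5.4 2.1
   vertex 0.5 0.4 4.3
  endloop
 endfacet
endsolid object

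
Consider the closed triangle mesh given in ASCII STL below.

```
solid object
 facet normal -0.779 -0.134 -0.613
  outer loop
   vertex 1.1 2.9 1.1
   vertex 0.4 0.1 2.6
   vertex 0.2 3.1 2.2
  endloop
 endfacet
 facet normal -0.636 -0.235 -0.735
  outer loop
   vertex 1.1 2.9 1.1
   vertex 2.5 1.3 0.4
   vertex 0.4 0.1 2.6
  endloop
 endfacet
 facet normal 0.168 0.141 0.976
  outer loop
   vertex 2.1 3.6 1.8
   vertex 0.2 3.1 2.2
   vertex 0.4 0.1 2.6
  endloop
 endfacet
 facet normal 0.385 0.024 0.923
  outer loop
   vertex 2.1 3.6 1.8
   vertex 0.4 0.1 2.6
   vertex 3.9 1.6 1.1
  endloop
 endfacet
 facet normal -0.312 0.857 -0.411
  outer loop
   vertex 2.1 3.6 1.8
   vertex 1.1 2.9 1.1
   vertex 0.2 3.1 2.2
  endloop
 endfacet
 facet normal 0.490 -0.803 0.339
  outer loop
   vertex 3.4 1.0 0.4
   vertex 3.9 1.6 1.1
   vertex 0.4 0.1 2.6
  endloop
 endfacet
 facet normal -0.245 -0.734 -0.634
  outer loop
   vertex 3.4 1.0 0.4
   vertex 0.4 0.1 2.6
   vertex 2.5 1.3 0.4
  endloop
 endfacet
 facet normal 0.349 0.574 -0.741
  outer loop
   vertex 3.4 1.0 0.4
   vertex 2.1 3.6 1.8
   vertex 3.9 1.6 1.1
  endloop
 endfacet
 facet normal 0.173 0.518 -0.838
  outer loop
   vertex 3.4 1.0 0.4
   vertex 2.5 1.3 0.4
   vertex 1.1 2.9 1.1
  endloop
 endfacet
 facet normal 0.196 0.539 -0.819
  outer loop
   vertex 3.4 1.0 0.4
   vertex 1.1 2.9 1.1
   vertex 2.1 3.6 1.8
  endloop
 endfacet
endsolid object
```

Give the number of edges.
15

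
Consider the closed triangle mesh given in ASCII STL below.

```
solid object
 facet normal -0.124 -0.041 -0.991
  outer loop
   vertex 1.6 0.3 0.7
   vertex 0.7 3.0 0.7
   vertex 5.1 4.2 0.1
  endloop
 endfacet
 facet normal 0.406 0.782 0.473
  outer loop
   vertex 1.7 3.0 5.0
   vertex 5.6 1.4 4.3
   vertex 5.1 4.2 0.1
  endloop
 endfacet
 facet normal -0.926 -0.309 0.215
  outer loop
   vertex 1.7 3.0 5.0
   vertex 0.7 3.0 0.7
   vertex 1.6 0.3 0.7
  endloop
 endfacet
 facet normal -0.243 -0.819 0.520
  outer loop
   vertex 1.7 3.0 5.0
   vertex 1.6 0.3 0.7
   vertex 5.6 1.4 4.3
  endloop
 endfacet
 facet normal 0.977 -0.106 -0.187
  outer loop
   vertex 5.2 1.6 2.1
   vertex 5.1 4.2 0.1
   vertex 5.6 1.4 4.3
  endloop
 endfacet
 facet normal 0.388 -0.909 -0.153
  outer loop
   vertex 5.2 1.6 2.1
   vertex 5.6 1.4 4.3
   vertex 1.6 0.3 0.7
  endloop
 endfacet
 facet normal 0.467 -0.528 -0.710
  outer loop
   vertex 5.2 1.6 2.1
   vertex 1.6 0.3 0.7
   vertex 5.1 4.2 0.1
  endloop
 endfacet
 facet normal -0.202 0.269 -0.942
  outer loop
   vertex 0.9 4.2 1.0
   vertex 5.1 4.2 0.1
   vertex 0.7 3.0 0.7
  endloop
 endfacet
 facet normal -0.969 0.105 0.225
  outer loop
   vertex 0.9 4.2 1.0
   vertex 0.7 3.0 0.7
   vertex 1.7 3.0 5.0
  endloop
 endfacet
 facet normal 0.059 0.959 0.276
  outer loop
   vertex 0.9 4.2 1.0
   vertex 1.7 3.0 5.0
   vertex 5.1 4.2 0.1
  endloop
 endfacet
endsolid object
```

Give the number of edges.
15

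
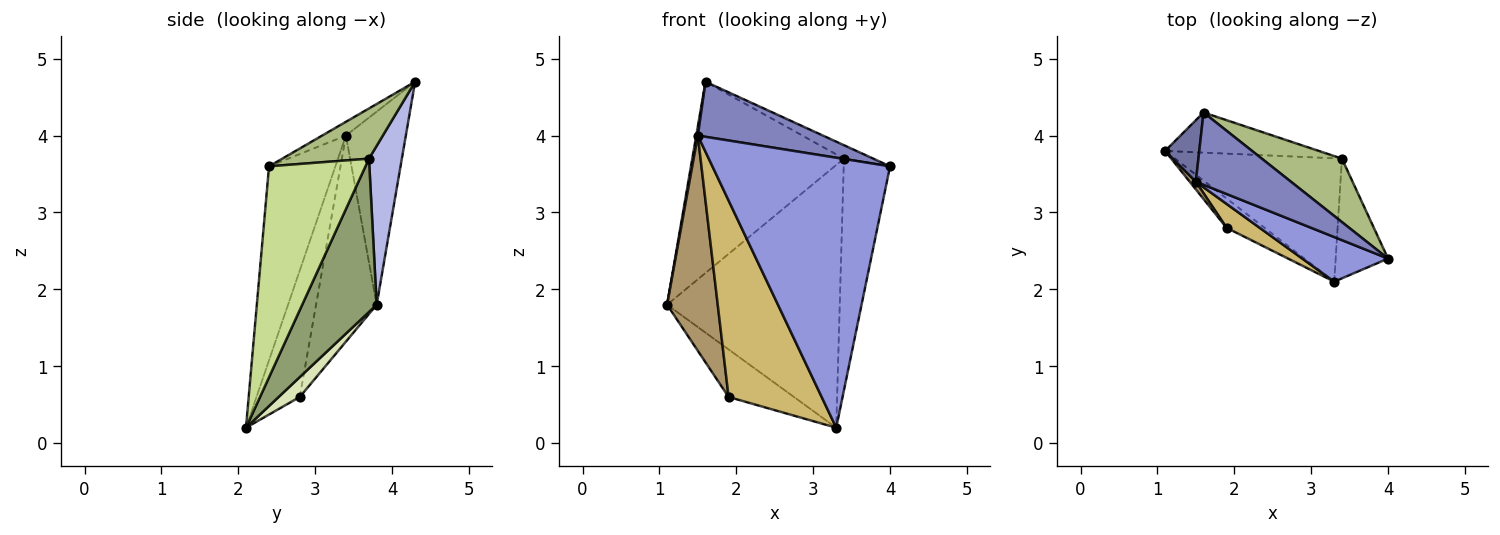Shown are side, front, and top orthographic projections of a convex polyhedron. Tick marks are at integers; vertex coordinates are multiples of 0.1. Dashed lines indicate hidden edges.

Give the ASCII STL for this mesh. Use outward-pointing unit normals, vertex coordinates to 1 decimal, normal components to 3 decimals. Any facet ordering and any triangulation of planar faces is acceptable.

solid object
 facet normal -0.984 -0.026 0.174
  outer loop
   vertex 1.5 3.4 4.0
   vertex 1.6 4.3 4.7
   vertex 1.1 3.8 1.8
  endloop
 endfacet
 facet normal -0.114 -0.602 0.790
  outer loop
   vertex 1.5 3.4 4.0
   vertex 4.0 2.4 3.6
   vertex 1.6 4.3 4.7
  endloop
 endfacet
 facet normal -0.346 -0.926 0.153
  outer loop
   vertex 1.5 3.4 4.0
   vertex 3.3 2.1 0.2
   vertex 4.0 2.4 3.6
  endloop
 endfacet
 facet normal 0.208 0.957 -0.201
  outer loop
   vertex 3.4 3.7 3.7
   vertex 1.1 3.8 1.8
   vertex 1.6 4.3 4.7
  endloop
 endfacet
 facet normal 0.364 0.843 -0.396
  outer loop
   vertex 3.4 3.7 3.7
   vertex 3.3 2.1 0.2
   vertex 1.1 3.8 1.8
  endloop
 endfacet
 facet normal 0.522 0.177 0.834
  outer loop
   vertex 3.4 3.7 3.7
   vertex 1.6 4.3 4.7
   vertex 4.0 2.4 3.6
  endloop
 endfacet
 facet normal 0.880 0.423 -0.218
  outer loop
   vertex 3.4 3.7 3.7
   vertex 4.0 2.4 3.6
   vertex 3.3 2.1 0.2
  endloop
 endfacet
 facet normal 0.265 0.820 -0.507
  outer loop
   vertex 1.9 2.8 0.6
   vertex 1.1 3.8 1.8
   vertex 3.3 2.1 0.2
  endloop
 endfacet
 facet normal -0.767 -0.641 0.023
  outer loop
   vertex 1.9 2.8 0.6
   vertex 1.5 3.4 4.0
   vertex 1.1 3.8 1.8
  endloop
 endfacet
 facet normal -0.419 -0.901 0.110
  outer loop
   vertex 1.9 2.8 0.6
   vertex 3.3 2.1 0.2
   vertex 1.5 3.4 4.0
  endloop
 endfacet
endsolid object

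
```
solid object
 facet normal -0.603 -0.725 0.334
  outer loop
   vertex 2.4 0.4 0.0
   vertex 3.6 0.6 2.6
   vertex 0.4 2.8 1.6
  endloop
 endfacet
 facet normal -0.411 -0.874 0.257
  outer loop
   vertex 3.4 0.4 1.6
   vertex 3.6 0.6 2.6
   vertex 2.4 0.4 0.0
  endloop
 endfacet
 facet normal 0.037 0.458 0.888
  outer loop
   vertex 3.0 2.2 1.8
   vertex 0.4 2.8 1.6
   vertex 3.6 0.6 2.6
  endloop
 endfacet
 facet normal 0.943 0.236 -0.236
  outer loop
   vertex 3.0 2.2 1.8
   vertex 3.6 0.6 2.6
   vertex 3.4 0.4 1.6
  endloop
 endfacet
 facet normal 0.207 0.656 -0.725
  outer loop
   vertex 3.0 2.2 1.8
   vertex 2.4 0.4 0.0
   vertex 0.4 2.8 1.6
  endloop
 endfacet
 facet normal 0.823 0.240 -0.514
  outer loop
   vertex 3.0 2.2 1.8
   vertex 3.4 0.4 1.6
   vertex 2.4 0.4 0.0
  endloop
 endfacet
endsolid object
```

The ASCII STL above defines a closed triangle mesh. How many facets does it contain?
6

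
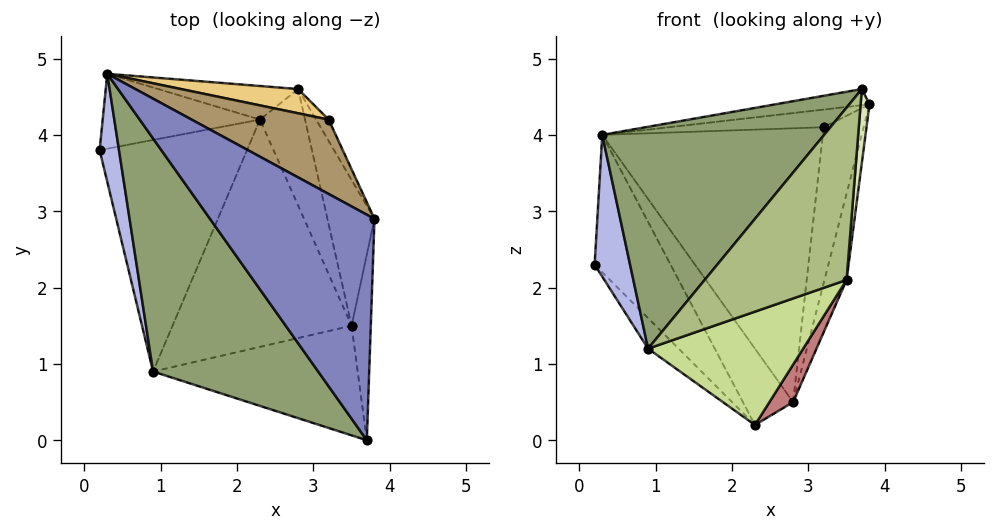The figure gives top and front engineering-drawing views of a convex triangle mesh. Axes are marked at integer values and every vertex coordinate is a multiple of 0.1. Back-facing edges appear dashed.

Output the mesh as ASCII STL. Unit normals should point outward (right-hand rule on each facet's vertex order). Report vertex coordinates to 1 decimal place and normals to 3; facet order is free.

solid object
 facet normal -0.713 0.092 -0.695
  outer loop
   vertex 0.9 0.9 1.2
   vertex 0.2 3.8 2.3
   vertex 2.3 4.2 0.2
  endloop
 endfacet
 facet normal -0.075 0.071 0.995
  outer loop
   vertex 0.3 4.8 4.0
   vertex 3.7 0.0 4.6
   vertex 3.8 2.9 4.4
  endloop
 endfacet
 facet normal -0.542 0.738 -0.402
  outer loop
   vertex 0.3 4.8 4.0
   vertex 2.3 4.2 0.2
   vertex 0.2 3.8 2.3
  endloop
 endfacet
 facet normal -0.920 -0.312 0.238
  outer loop
   vertex 0.3 4.8 4.0
   vertex 0.2 3.8 2.3
   vertex 0.9 0.9 1.2
  endloop
 endfacet
 facet normal -0.740 -0.464 0.487
  outer loop
   vertex 0.3 4.8 4.0
   vertex 0.9 0.9 1.2
   vertex 3.7 0.0 4.6
  endloop
 endfacet
 facet normal 0.356 -0.789 -0.502
  outer loop
   vertex 3.5 1.5 2.1
   vertex 3.7 0.0 4.6
   vertex 0.9 0.9 1.2
  endloop
 endfacet
 facet normal 0.382 -0.413 -0.827
  outer loop
   vertex 3.5 1.5 2.1
   vertex 0.9 0.9 1.2
   vertex 2.3 4.2 0.2
  endloop
 endfacet
 facet normal 0.994 -0.041 -0.104
  outer loop
   vertex 3.5 1.5 2.1
   vertex 3.8 2.9 4.4
   vertex 3.7 0.0 4.6
  endloop
 endfacet
 facet normal 0.014 0.231 0.973
  outer loop
   vertex 3.2 4.2 4.1
   vertex 0.3 4.8 4.0
   vertex 3.8 2.9 4.4
  endloop
 endfacet
 facet normal -0.440 0.822 -0.362
  outer loop
   vertex 2.8 4.6 0.5
   vertex 2.3 4.2 0.2
   vertex 0.3 4.8 4.0
  endloop
 endfacet
 facet normal 0.199 0.976 0.086
  outer loop
   vertex 2.8 4.6 0.5
   vertex 0.3 4.8 4.0
   vertex 3.2 4.2 4.1
  endloop
 endfacet
 facet normal 0.911 0.408 -0.056
  outer loop
   vertex 2.8 4.6 0.5
   vertex 3.2 4.2 4.1
   vertex 3.8 2.9 4.4
  endloop
 endfacet
 facet normal 0.973 0.117 -0.198
  outer loop
   vertex 2.8 4.6 0.5
   vertex 3.8 2.9 4.4
   vertex 3.5 1.5 2.1
  endloop
 endfacet
 facet normal 0.632 -0.238 -0.737
  outer loop
   vertex 2.8 4.6 0.5
   vertex 3.5 1.5 2.1
   vertex 2.3 4.2 0.2
  endloop
 endfacet
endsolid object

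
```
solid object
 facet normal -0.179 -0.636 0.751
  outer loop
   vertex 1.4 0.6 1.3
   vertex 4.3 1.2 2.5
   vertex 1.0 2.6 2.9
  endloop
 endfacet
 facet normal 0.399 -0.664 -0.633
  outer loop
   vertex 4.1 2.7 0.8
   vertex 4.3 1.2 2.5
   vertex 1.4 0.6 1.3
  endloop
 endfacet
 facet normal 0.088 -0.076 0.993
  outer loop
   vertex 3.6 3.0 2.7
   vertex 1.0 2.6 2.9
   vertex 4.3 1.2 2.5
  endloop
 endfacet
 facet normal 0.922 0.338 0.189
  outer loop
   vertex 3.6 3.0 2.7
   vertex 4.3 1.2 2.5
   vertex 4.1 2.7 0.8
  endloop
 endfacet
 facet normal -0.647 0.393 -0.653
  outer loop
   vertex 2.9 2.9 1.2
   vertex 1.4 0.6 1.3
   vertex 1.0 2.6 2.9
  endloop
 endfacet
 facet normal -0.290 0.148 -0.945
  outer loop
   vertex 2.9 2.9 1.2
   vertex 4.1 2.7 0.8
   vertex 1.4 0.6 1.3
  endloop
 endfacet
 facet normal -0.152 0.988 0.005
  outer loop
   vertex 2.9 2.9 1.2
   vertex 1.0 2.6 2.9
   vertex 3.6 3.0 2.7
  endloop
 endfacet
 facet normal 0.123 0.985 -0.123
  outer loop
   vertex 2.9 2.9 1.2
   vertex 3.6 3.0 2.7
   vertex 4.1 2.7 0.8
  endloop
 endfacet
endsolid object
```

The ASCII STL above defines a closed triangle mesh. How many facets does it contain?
8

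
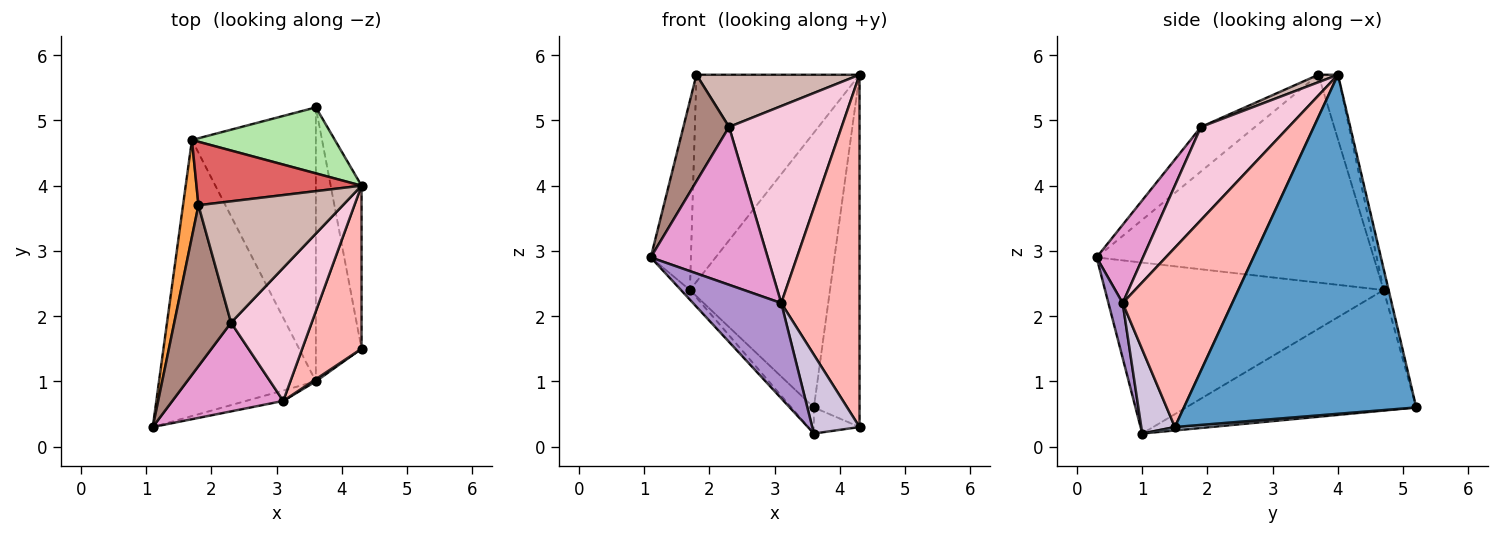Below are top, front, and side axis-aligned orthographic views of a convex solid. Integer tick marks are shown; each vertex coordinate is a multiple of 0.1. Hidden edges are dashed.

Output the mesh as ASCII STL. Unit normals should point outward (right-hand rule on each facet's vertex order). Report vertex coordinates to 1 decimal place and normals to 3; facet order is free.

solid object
 facet normal 0.977 0.192 -0.089
  outer loop
   vertex 4.3 4.0 5.7
   vertex 4.3 1.5 0.3
   vertex 3.6 5.2 0.6
  endloop
 endfacet
 facet normal 0.074 0.095 -0.993
  outer loop
   vertex 3.6 1.0 0.2
   vertex 3.6 5.2 0.6
   vertex 4.3 1.5 0.3
  endloop
 endfacet
 facet normal -0.987 0.143 0.073
  outer loop
   vertex 1.7 4.7 2.4
   vertex 1.1 0.3 2.9
   vertex 1.8 3.7 5.7
  endloop
 endfacet
 facet normal -0.737 0.024 -0.676
  outer loop
   vertex 1.7 4.7 2.4
   vertex 3.6 1.0 0.2
   vertex 1.1 0.3 2.9
  endloop
 endfacet
 facet normal -0.696 0.068 -0.715
  outer loop
   vertex 1.7 4.7 2.4
   vertex 3.6 5.2 0.6
   vertex 3.6 1.0 0.2
  endloop
 endfacet
 facet normal -0.035 0.972 0.233
  outer loop
   vertex 1.7 4.7 2.4
   vertex 4.3 4.0 5.7
   vertex 3.6 5.2 0.6
  endloop
 endfacet
 facet normal -0.114 0.950 0.291
  outer loop
   vertex 1.7 4.7 2.4
   vertex 1.8 3.7 5.7
   vertex 4.3 4.0 5.7
  endloop
 endfacet
 facet normal 0.786 -0.561 0.260
  outer loop
   vertex 3.1 0.7 2.2
   vertex 4.3 1.5 0.3
   vertex 4.3 4.0 5.7
  endloop
 endfacet
 facet normal 0.159 -0.981 -0.108
  outer loop
   vertex 3.1 0.7 2.2
   vertex 1.1 0.3 2.9
   vertex 3.6 1.0 0.2
  endloop
 endfacet
 facet normal 0.579 -0.815 0.022
  outer loop
   vertex 3.1 0.7 2.2
   vertex 3.6 1.0 0.2
   vertex 4.3 1.5 0.3
  endloop
 endfacet
 facet normal -0.547 -0.462 0.698
  outer loop
   vertex 2.3 1.9 4.9
   vertex 1.8 3.7 5.7
   vertex 1.1 0.3 2.9
  endloop
 endfacet
 facet normal 0.047 -0.395 0.918
  outer loop
   vertex 2.3 1.9 4.9
   vertex 4.3 4.0 5.7
   vertex 1.8 3.7 5.7
  endloop
 endfacet
 facet normal 0.327 -0.824 0.463
  outer loop
   vertex 2.3 1.9 4.9
   vertex 1.1 0.3 2.9
   vertex 3.1 0.7 2.2
  endloop
 endfacet
 facet normal 0.543 -0.696 0.470
  outer loop
   vertex 2.3 1.9 4.9
   vertex 3.1 0.7 2.2
   vertex 4.3 4.0 5.7
  endloop
 endfacet
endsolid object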